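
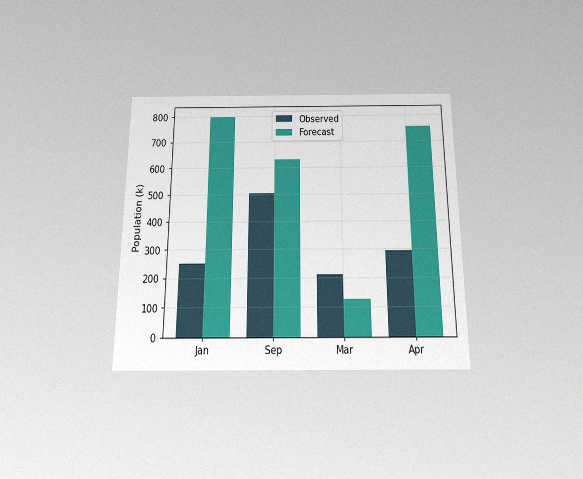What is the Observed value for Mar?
The chart is viewed slightly from below, with some photo noise. The Observed bar at Mar reaches 210k on the y-axis.

210k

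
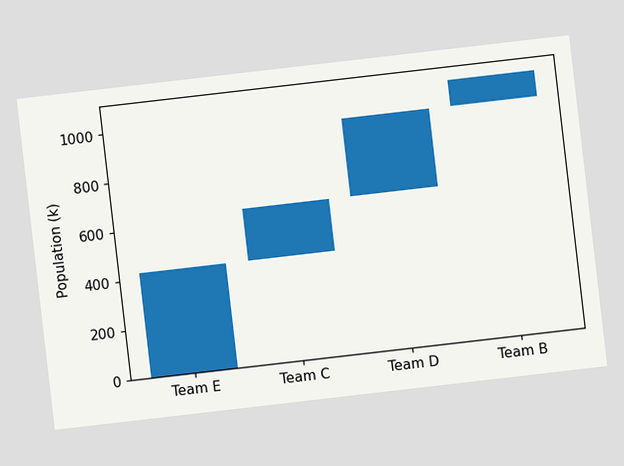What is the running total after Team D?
The chart is tilted about 7° counter-clockwise. After Team D the running total reaches 954k.

954k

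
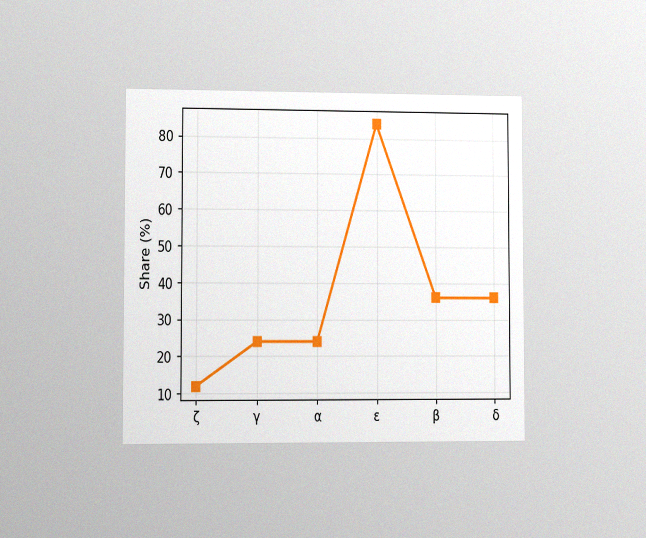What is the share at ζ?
12%

The chart is viewed slightly from the left, with some photo noise. At ζ, the line is at 12%.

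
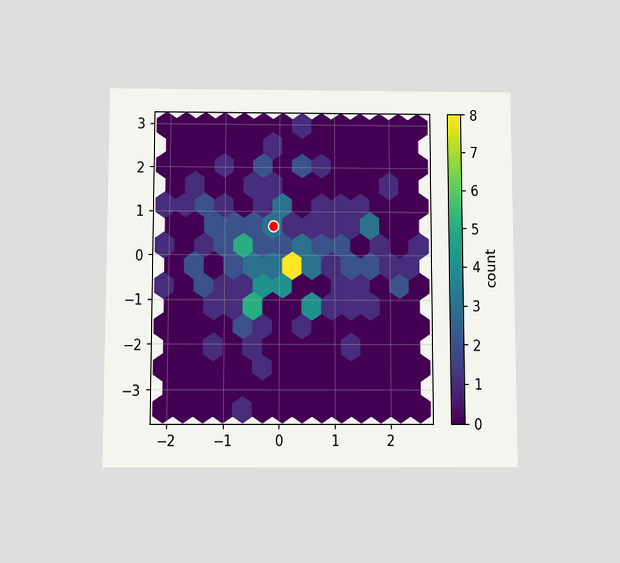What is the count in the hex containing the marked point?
The chart is viewed slightly from below. The marked hex reads 3 on the colorbar.

3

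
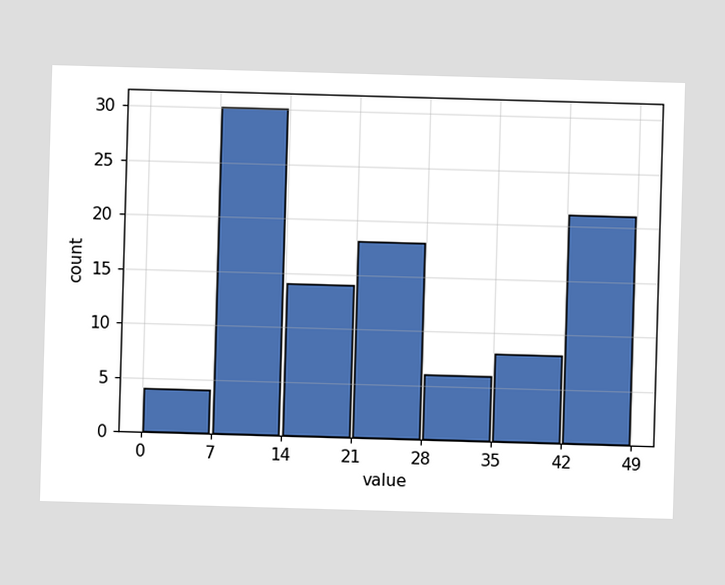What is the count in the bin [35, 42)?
8

The [35, 42) bin has height 8.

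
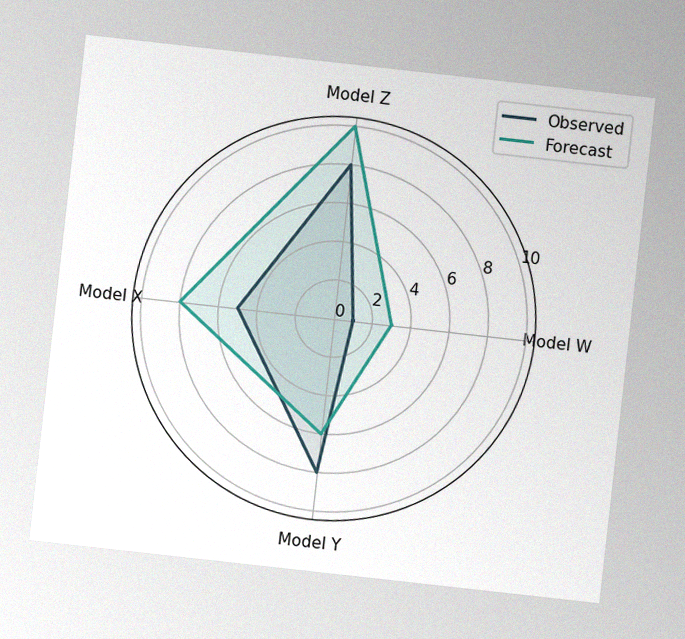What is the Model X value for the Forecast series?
The chart is tilted about 6° clockwise, with some photo noise. On the Model X axis, Forecast reaches 8.

8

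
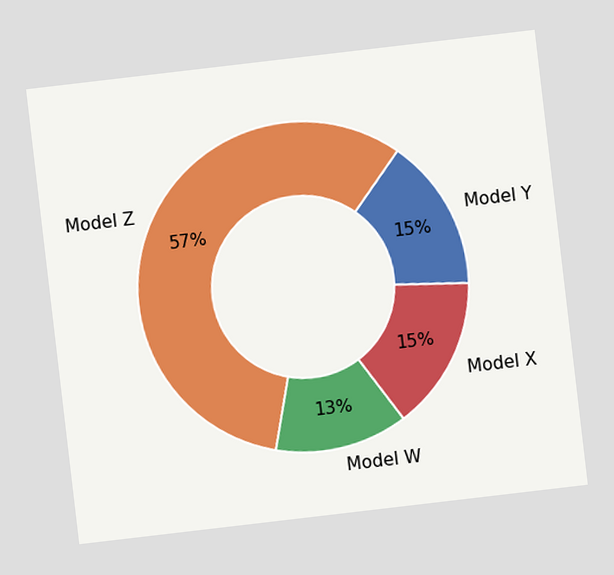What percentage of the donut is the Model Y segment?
The chart is tilted about 7° counter-clockwise. The Model Y segment takes up 15% of the ring.

15%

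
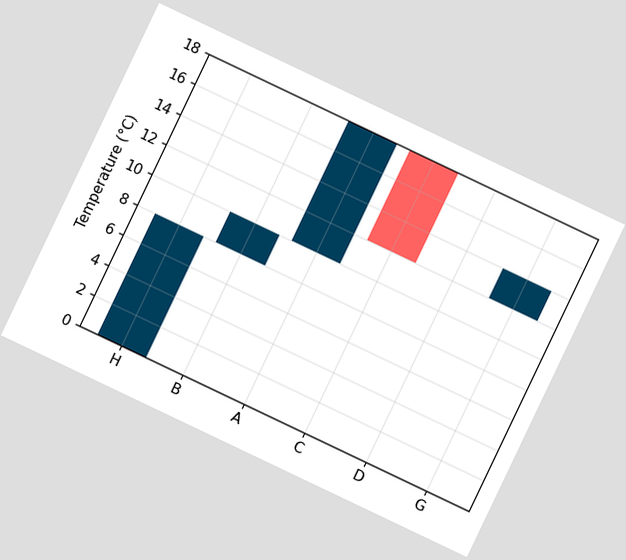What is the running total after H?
The chart is tilted about 25° clockwise. After H the running total reaches 8°C.

8°C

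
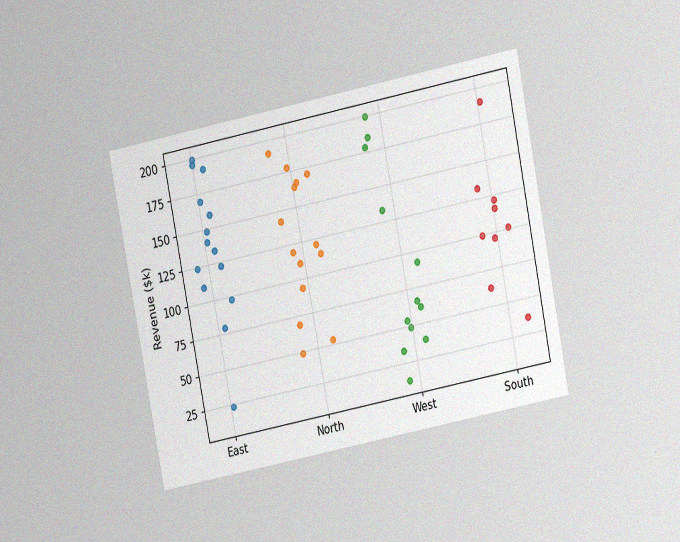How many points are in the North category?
The chart is tilted about 11° counter-clockwise and viewed at a slight angle, with some photo noise. Counting the markers in the North column gives 14.

14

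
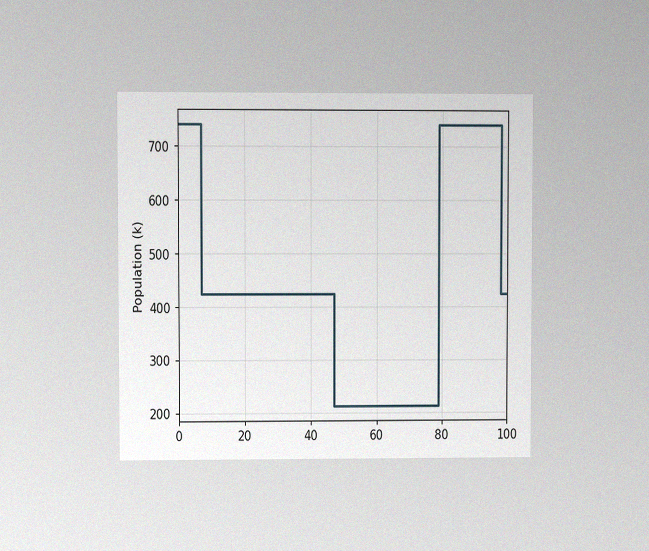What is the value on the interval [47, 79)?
The chart is viewed at a slight angle, with some photo noise. On [47, 79) the step sits at 212k.

212k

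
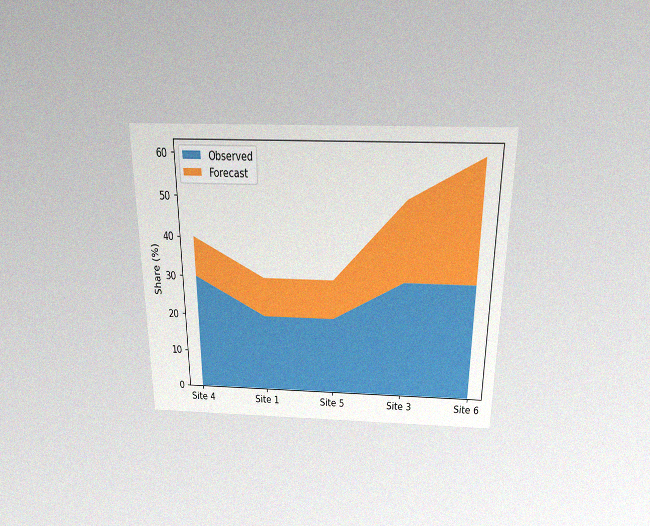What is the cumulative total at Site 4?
40%

The chart is viewed slightly from above, with some photo noise. The stacked total at Site 4 reaches 40%.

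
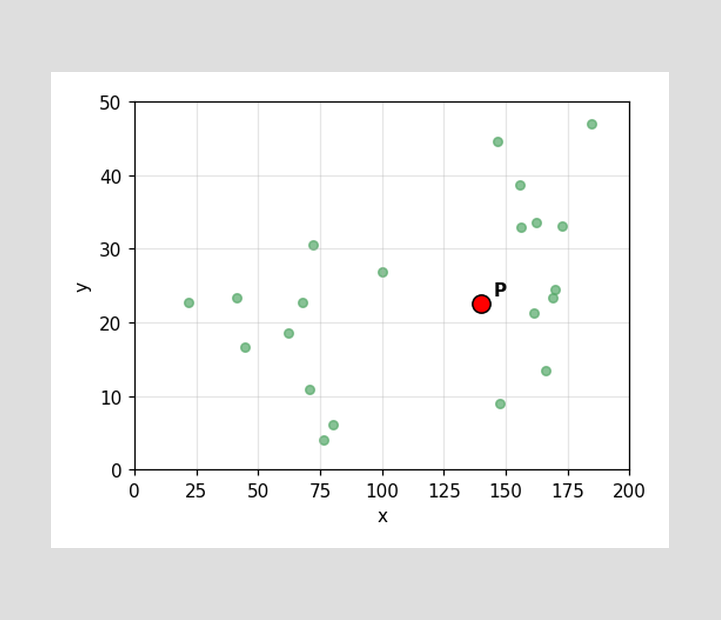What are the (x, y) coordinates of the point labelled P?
(140, 22.5)

Following the gridlines from P to each axis, P sits at (140, 22.5).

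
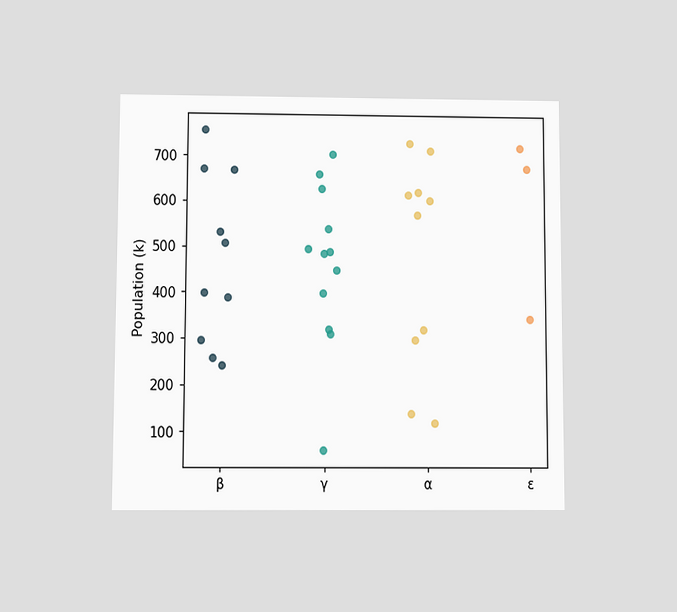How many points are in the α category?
The chart is viewed at a slight angle. Counting the markers in the α column gives 10.

10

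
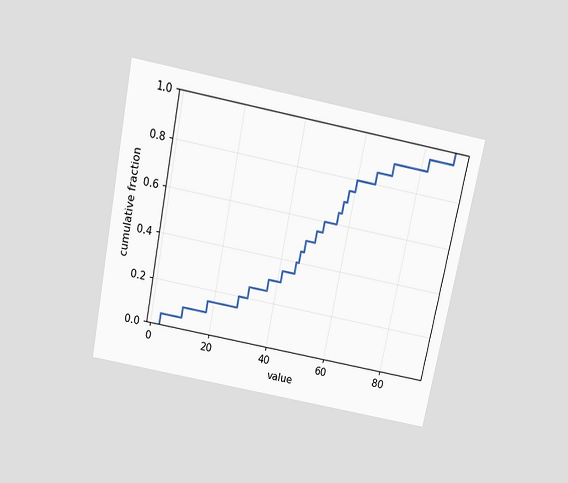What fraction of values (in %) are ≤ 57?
The chart is tilted about 11° clockwise and viewed slightly from above. At x=57 the ECDF step is at 70%.

70%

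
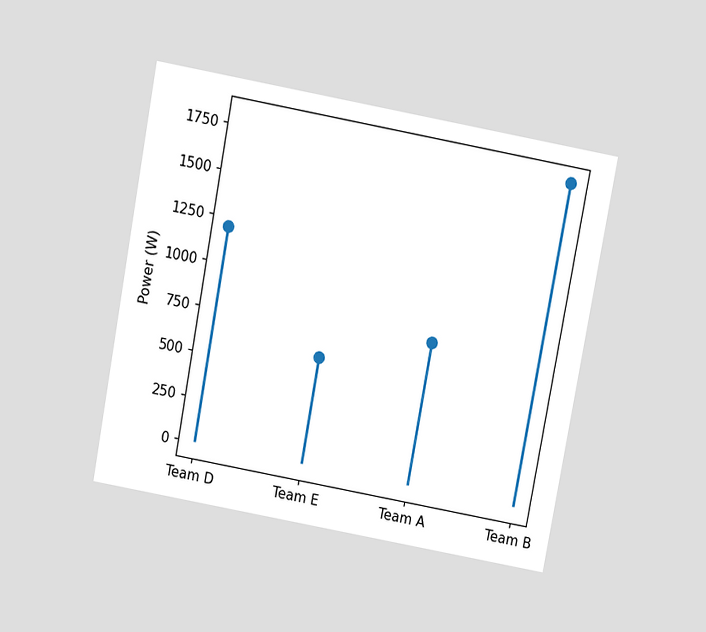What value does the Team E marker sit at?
600W

The chart is tilted about 10° clockwise and viewed slightly from above. The Team E marker sits at 600W.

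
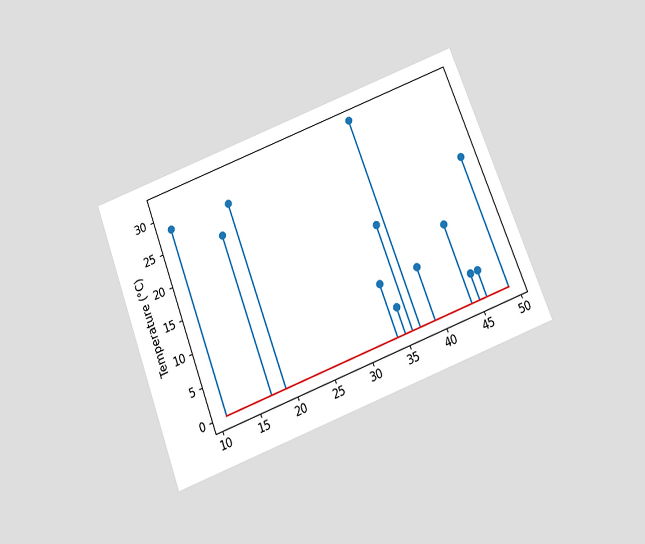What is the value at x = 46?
4°C

The chart is tilted about 21° counter-clockwise and viewed slightly from below. The stem at x=46 reaches 4°C.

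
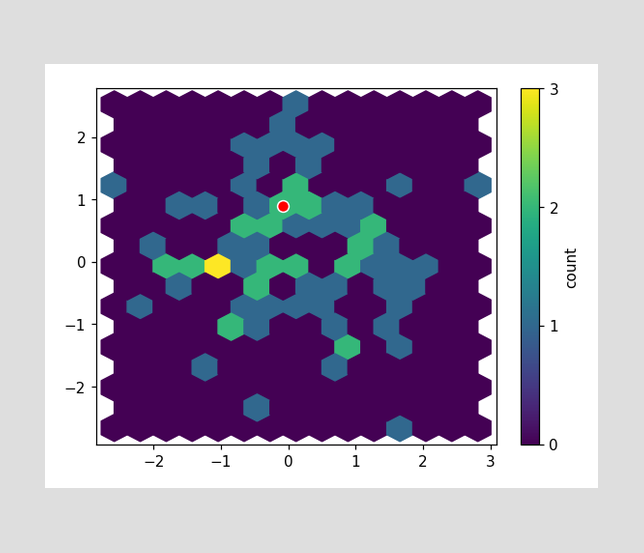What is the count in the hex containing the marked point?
The marked hex reads 2 on the colorbar.

2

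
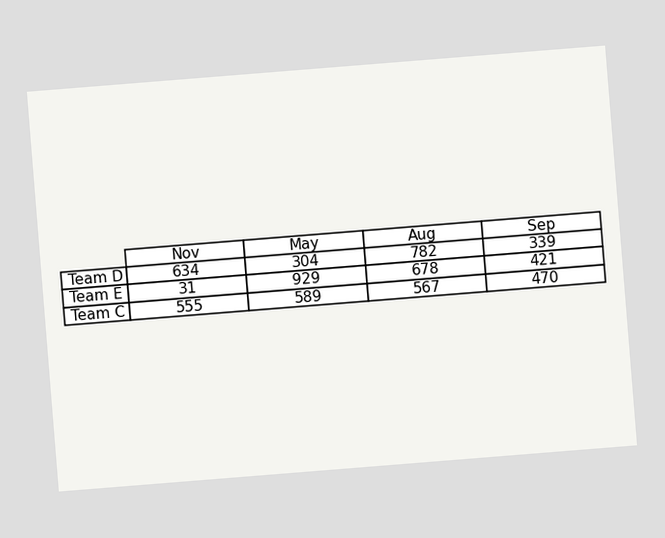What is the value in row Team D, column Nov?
The chart is tilted about 5° counter-clockwise. The (Team D, Nov) cell reads 634.

634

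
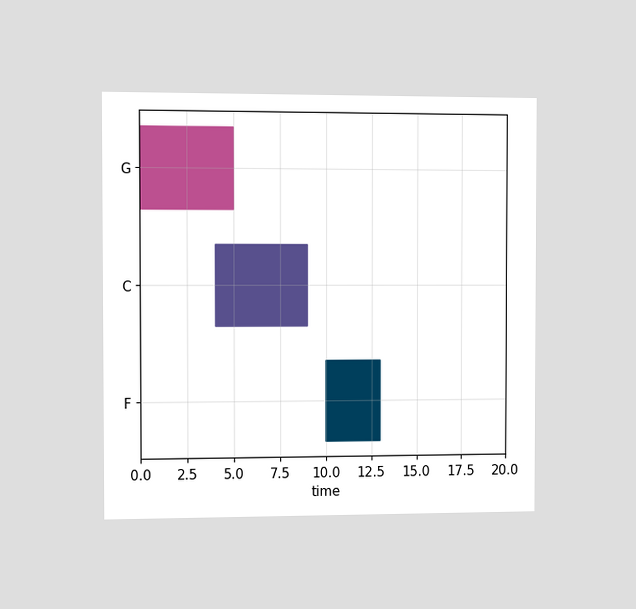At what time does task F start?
The chart is viewed slightly from the left. The F bar begins at t=10.

10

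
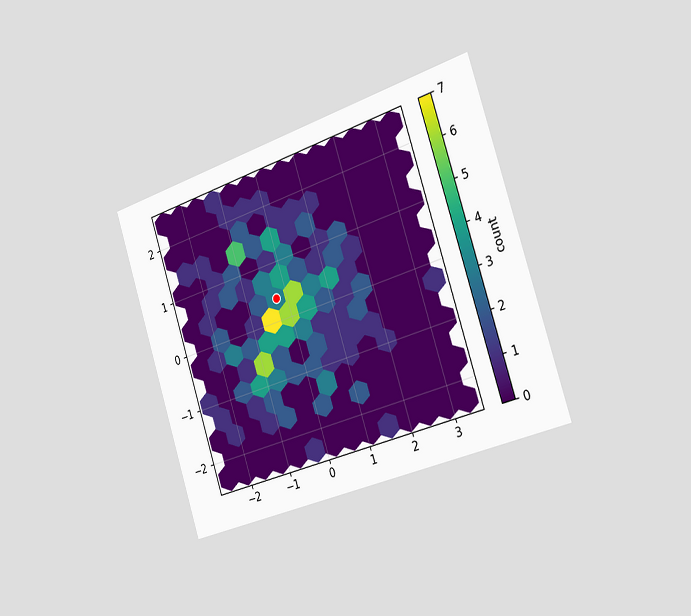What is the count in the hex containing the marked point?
The chart is tilted about 18° counter-clockwise and viewed slightly from the right. The marked hex reads 3 on the colorbar.

3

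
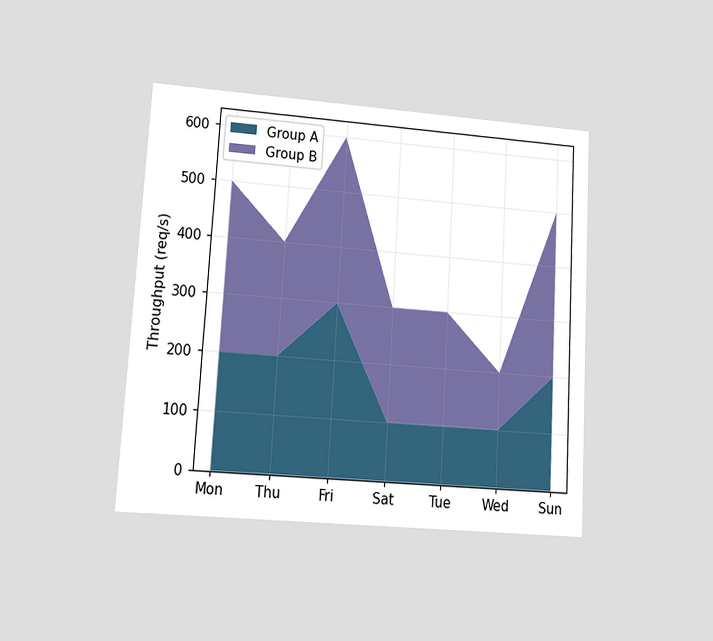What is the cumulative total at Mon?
500req/s

The chart is tilted about 3° clockwise and viewed at a slight angle. The stacked total at Mon reaches 500req/s.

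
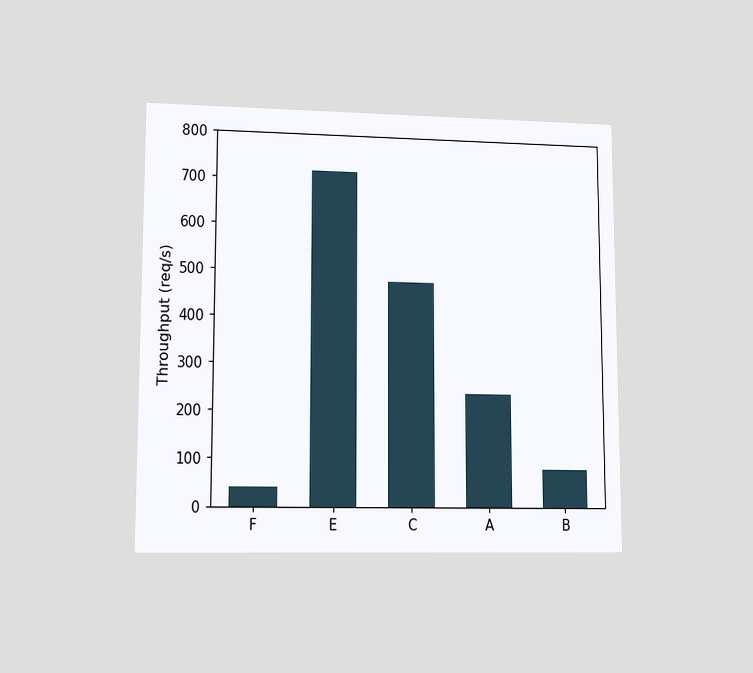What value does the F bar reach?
40req/s

The chart is viewed at a slight angle. Reading along the chart's y-axis, the F bar reaches 40req/s.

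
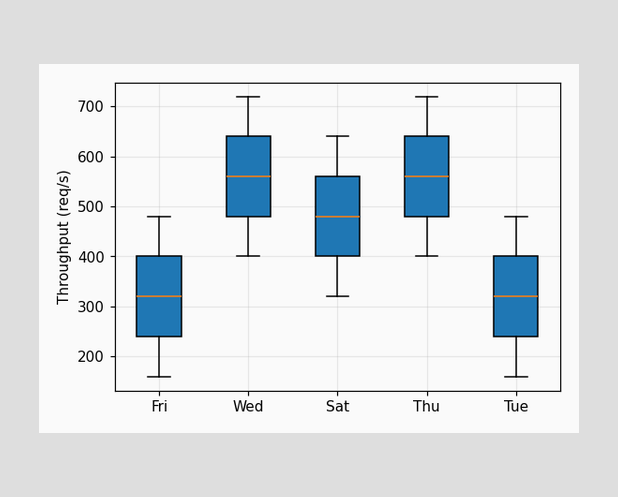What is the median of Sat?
The median line in the Sat box sits at 480req/s.

480req/s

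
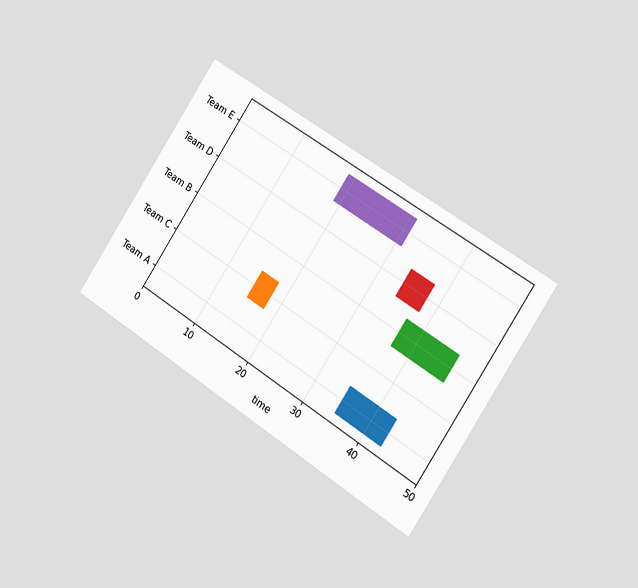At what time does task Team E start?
19

The chart is tilted about 33° clockwise and viewed slightly from the right. The Team E bar begins at t=19.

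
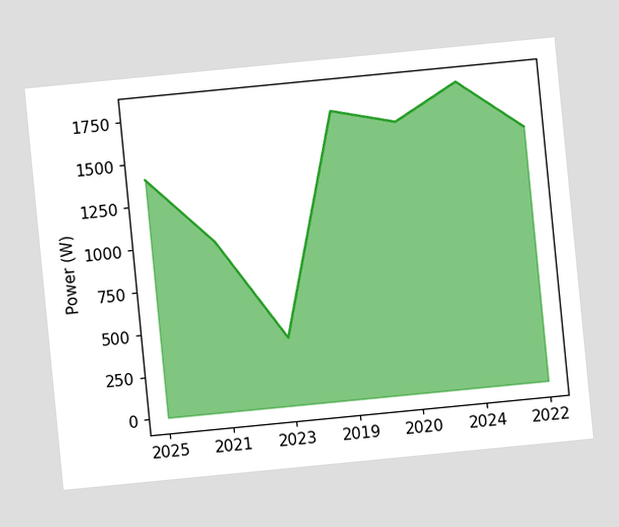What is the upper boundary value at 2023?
400W

The chart is tilted about 6° counter-clockwise. At 2023 the upper boundary is at 400W.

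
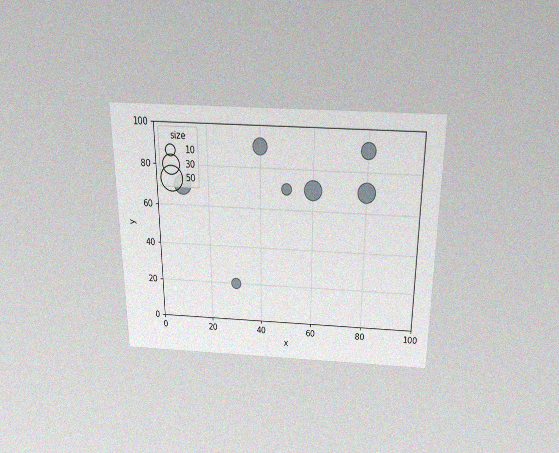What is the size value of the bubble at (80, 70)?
30

The chart is viewed slightly from above, with some photo noise. Matching the bubble at (80, 70) against the size legend gives 30.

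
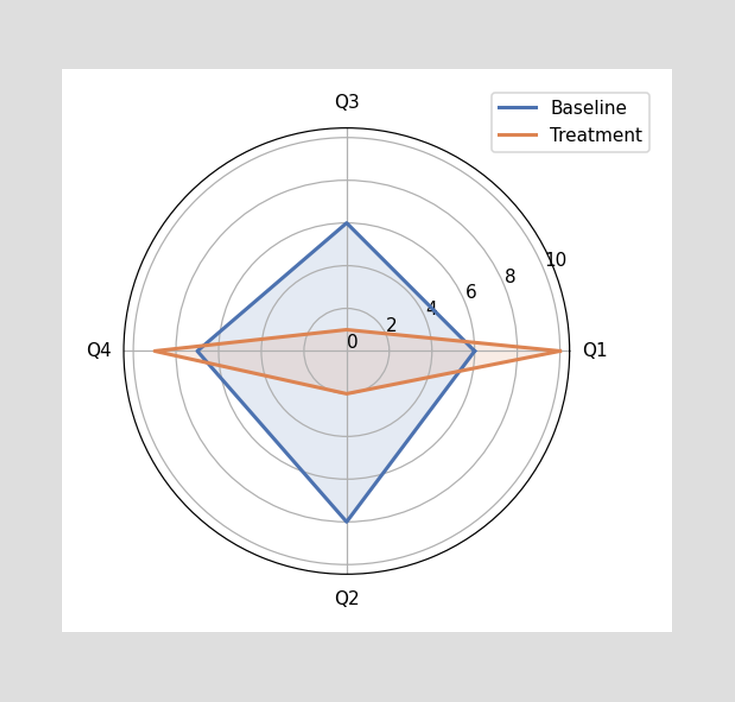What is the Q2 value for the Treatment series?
On the Q2 axis, Treatment reaches 2.

2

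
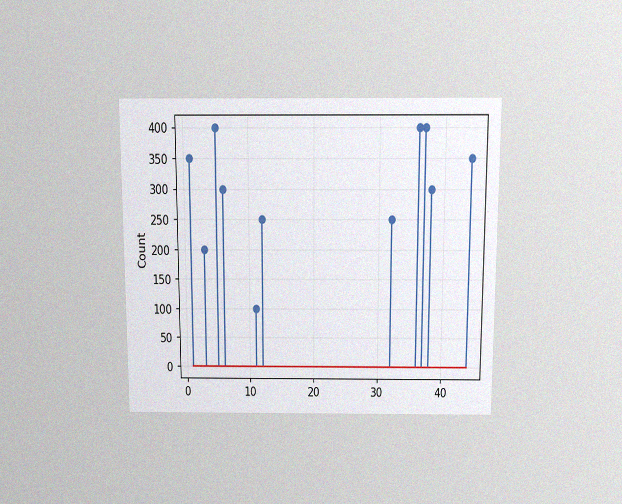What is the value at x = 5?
The chart is viewed slightly from above, with some photo noise. The stem at x=5 reaches 400.

400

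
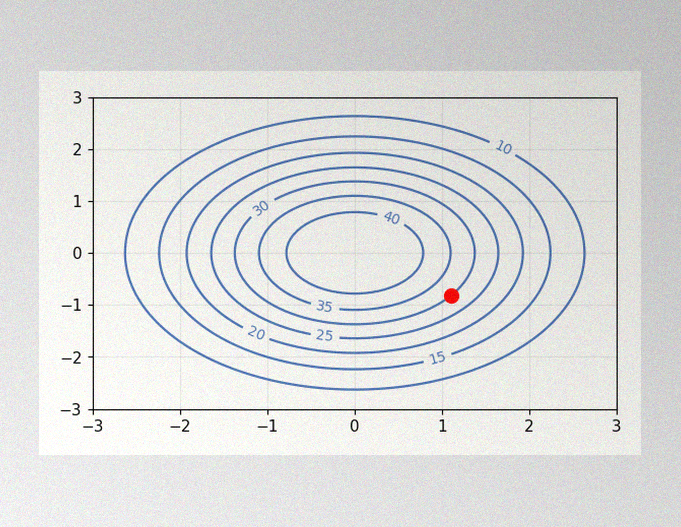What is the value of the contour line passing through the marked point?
The image has some photo noise and uneven lighting. The marked point sits on the contour labelled 30.

30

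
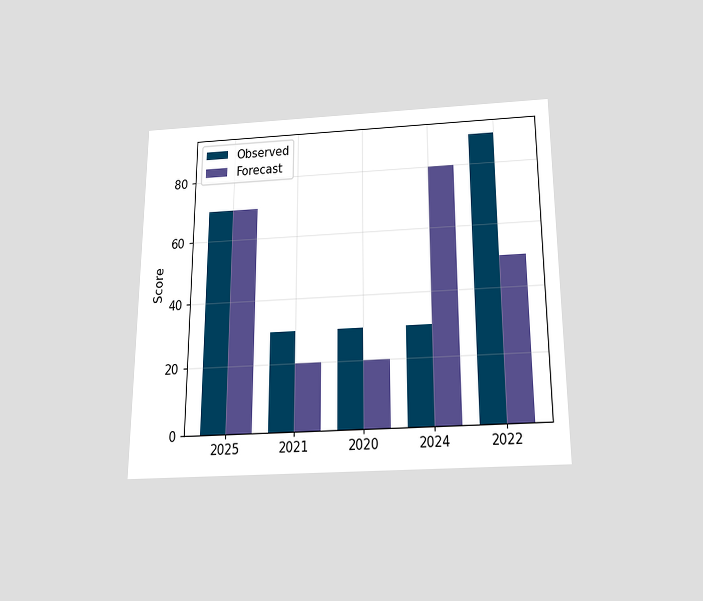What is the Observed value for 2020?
The chart is viewed slightly from below. The Observed bar at 2020 reaches 30 on the y-axis.

30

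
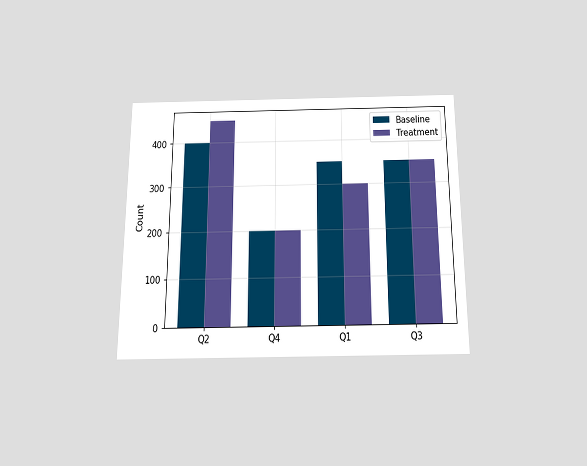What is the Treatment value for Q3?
The chart is viewed slightly from below. The Treatment bar at Q3 reaches 350 on the y-axis.

350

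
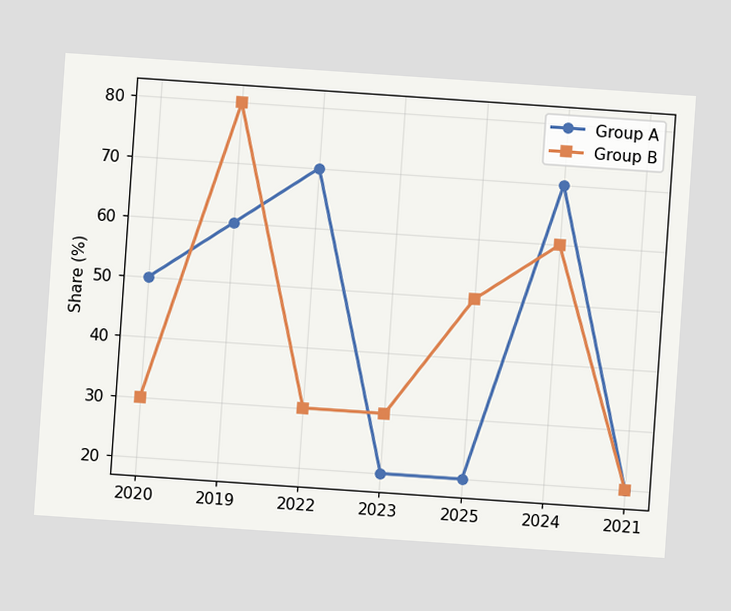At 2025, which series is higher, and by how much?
The chart is tilted about 4° clockwise. At 2025, Group B sits above the other line by 30%.

Group B, by 30%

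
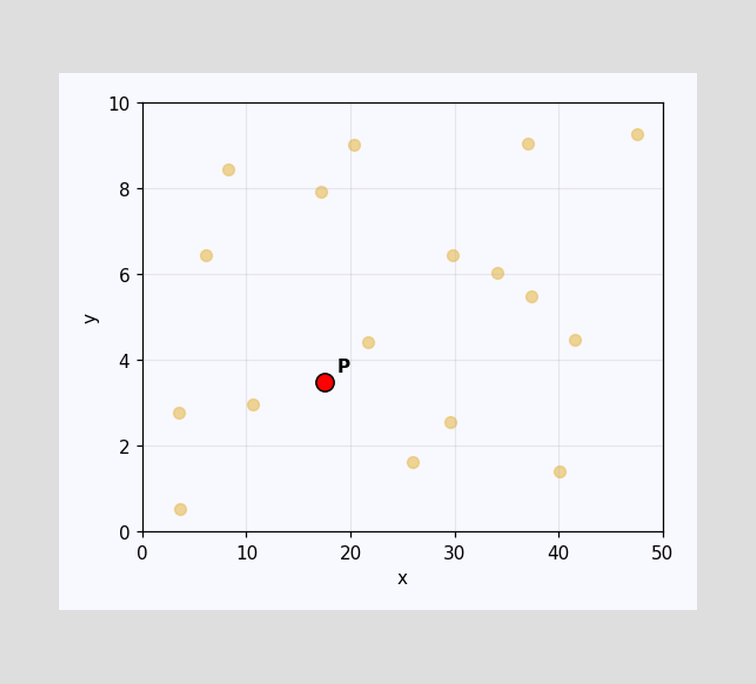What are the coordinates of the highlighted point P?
(17.5, 3.5)

Following the gridlines from P to each axis, P sits at (17.5, 3.5).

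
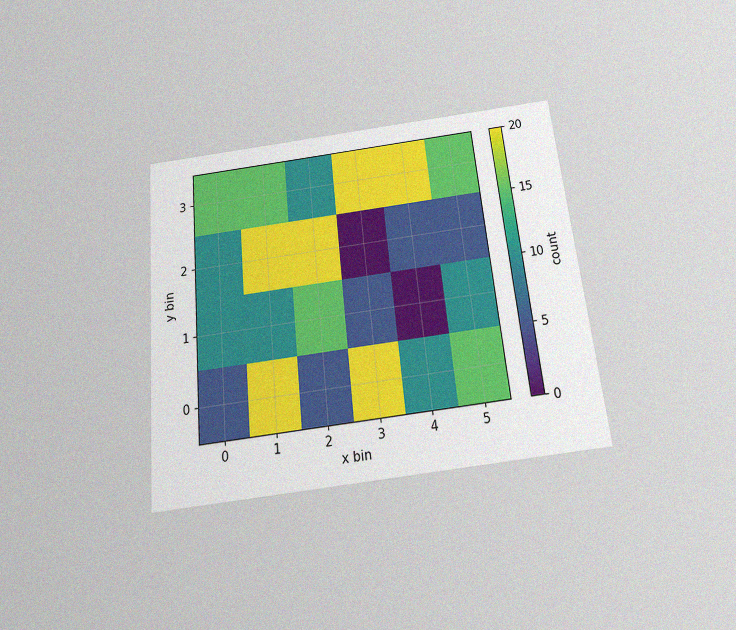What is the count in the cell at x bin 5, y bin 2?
The chart is tilted about 6° counter-clockwise and viewed slightly from below, with some photo noise. Matching the cell (5, 2) against the colorbar gives 5.

5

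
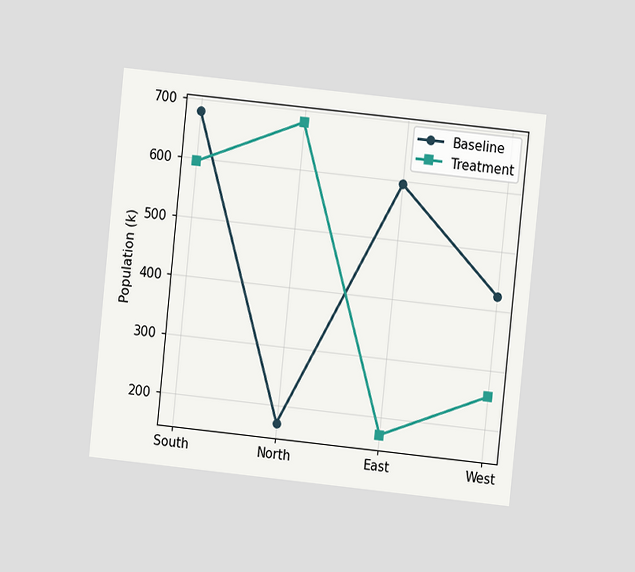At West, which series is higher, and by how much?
The chart is tilted about 6° clockwise and viewed at a slight angle. At West, Baseline sits above the other line by 170k.

Baseline, by 170k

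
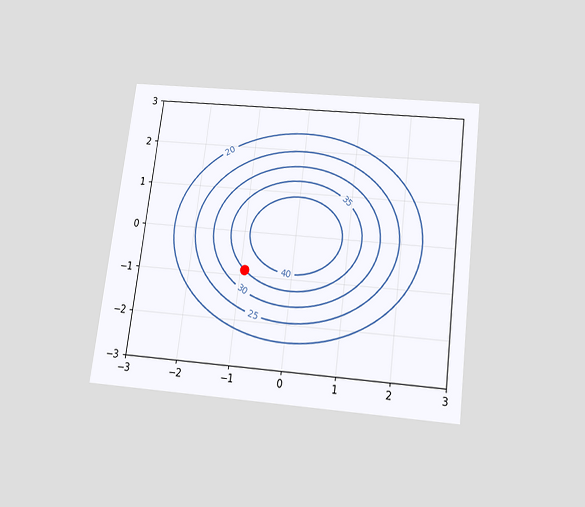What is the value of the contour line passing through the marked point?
The chart is tilted about 7° clockwise and viewed slightly from below. The marked point sits on the contour labelled 35.

35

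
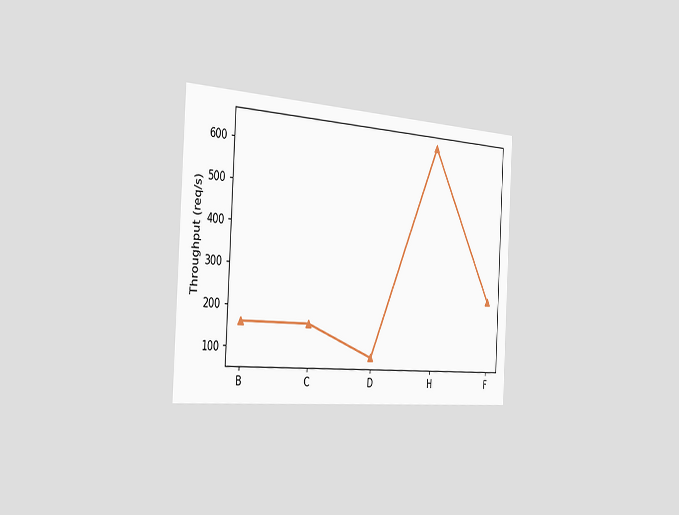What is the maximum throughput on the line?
The chart is tilted about 3° clockwise and viewed slightly from the left. The highest point is at H, and reading across to the y-axis gives 640req/s.

640req/s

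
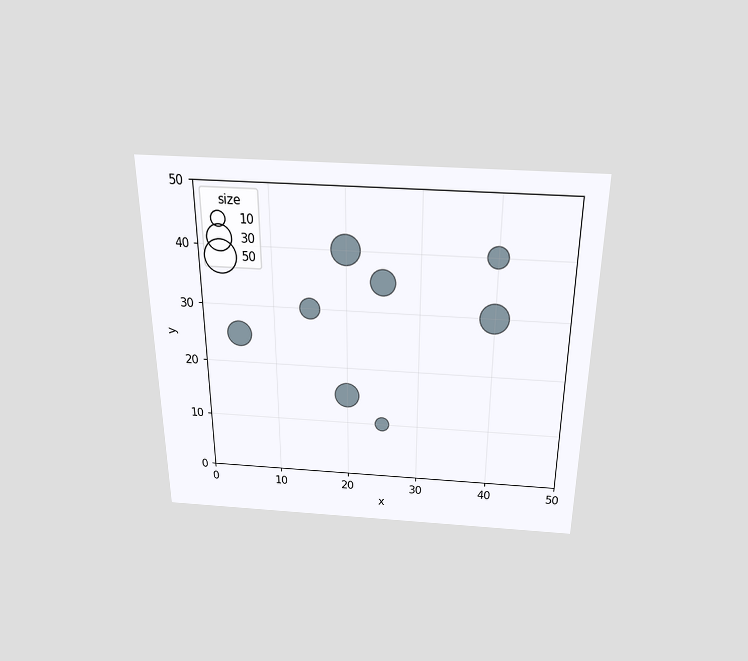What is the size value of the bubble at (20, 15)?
30

The chart is viewed slightly from above. Matching the bubble at (20, 15) against the size legend gives 30.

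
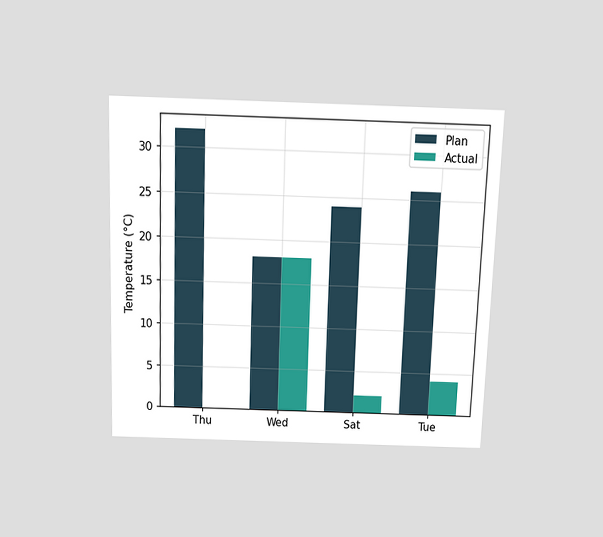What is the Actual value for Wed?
18°C

The chart is viewed slightly from above. The Actual bar at Wed reaches 18°C on the y-axis.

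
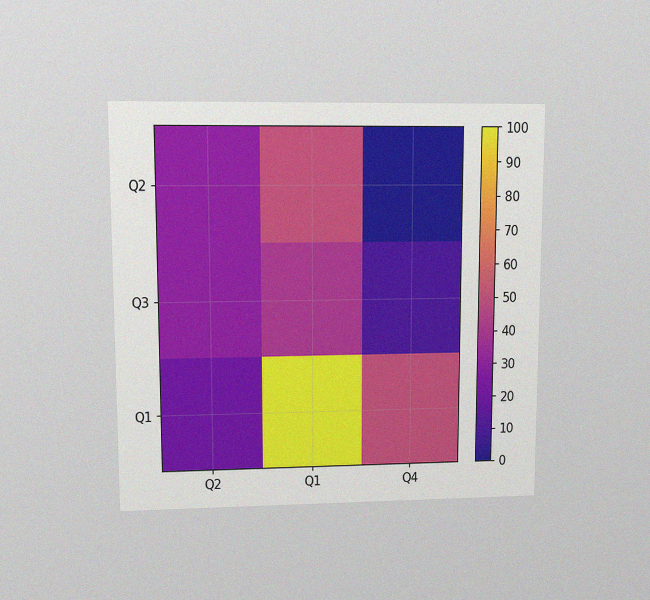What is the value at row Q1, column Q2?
The chart is viewed at a slight angle, with some photo noise. Matching cell (Q1, Q2) against the colorbar gives 20.

20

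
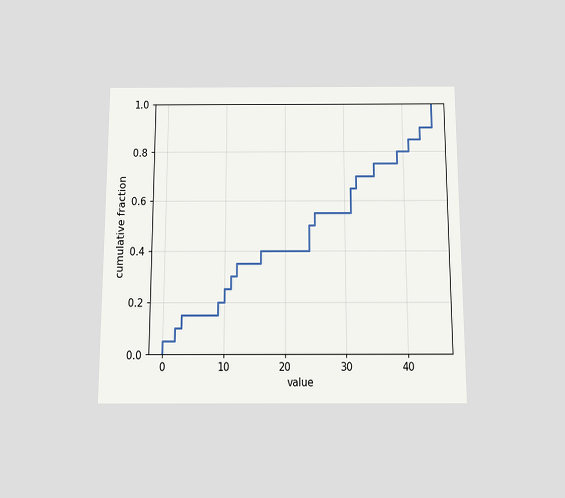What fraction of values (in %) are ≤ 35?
The chart is viewed slightly from below. At x=35 the ECDF step is at 75%.

75%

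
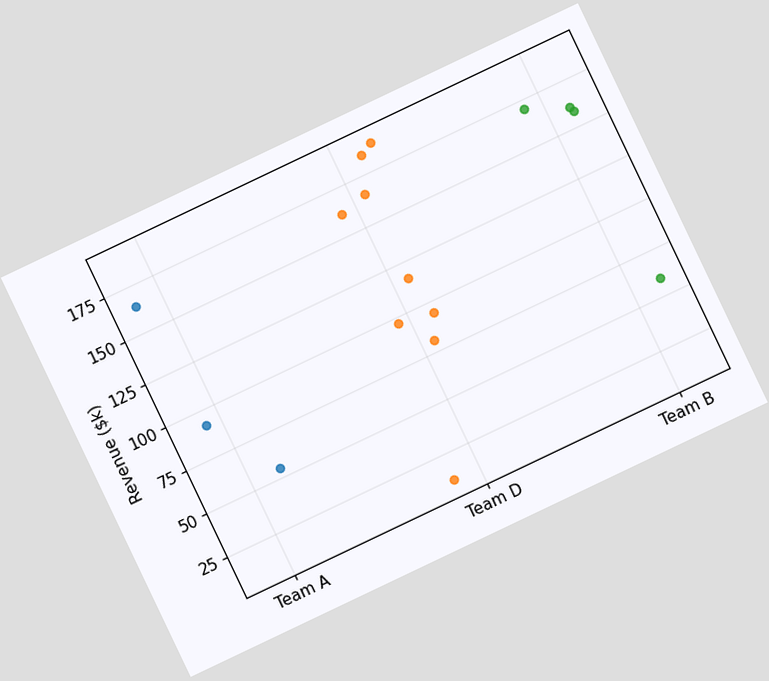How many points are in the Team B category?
4

The chart is tilted about 25° counter-clockwise. Counting the markers in the Team B column gives 4.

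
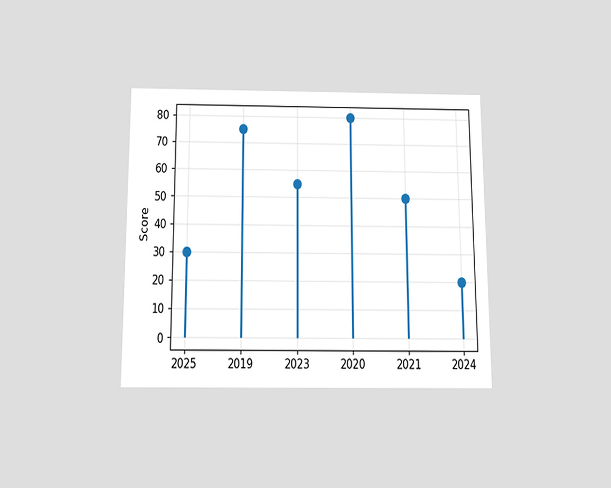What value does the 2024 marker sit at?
The chart is viewed slightly from below. The 2024 marker sits at 20.

20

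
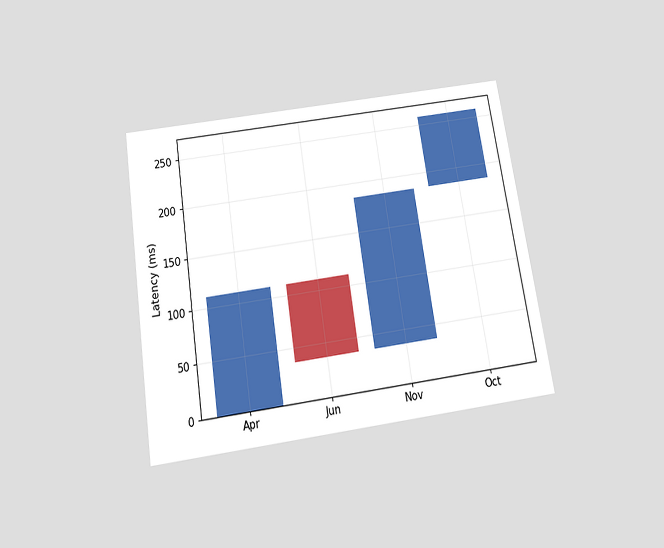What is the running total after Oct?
259ms

The chart is tilted about 9° counter-clockwise and viewed slightly from below. After Oct the running total reaches 259ms.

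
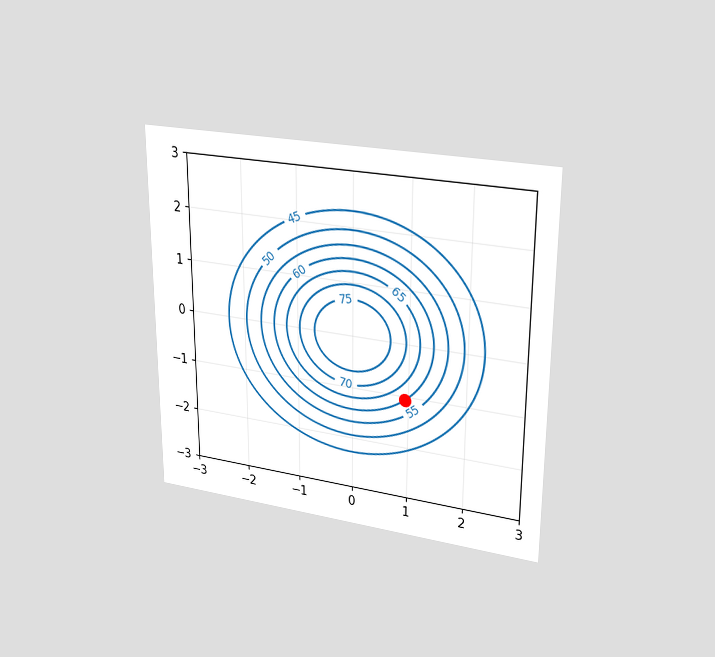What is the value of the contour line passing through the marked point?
The chart is viewed at a slight angle. The marked point sits on the contour labelled 60.

60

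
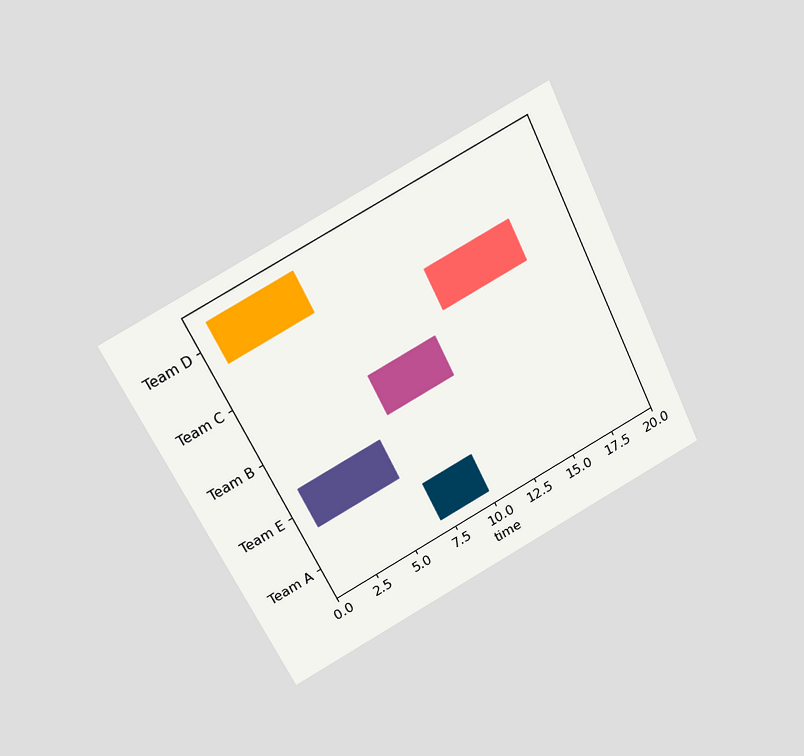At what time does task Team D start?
The chart is tilted about 26° counter-clockwise and viewed slightly from above. The Team D bar begins at t=1.

1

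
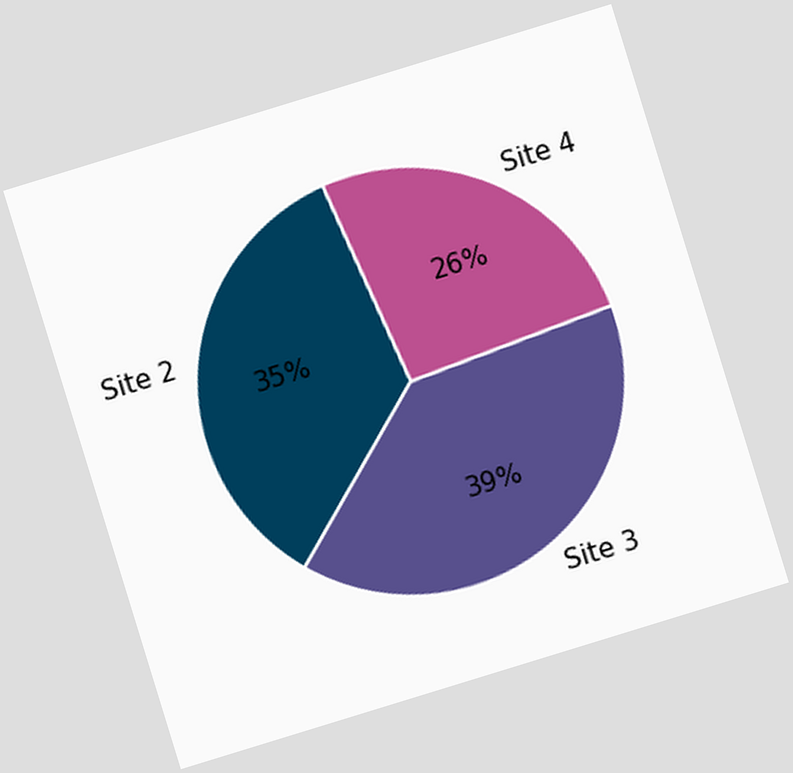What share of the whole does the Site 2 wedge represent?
The chart is tilted about 17° counter-clockwise. The Site 2 slice takes up 35% of the pie.

35%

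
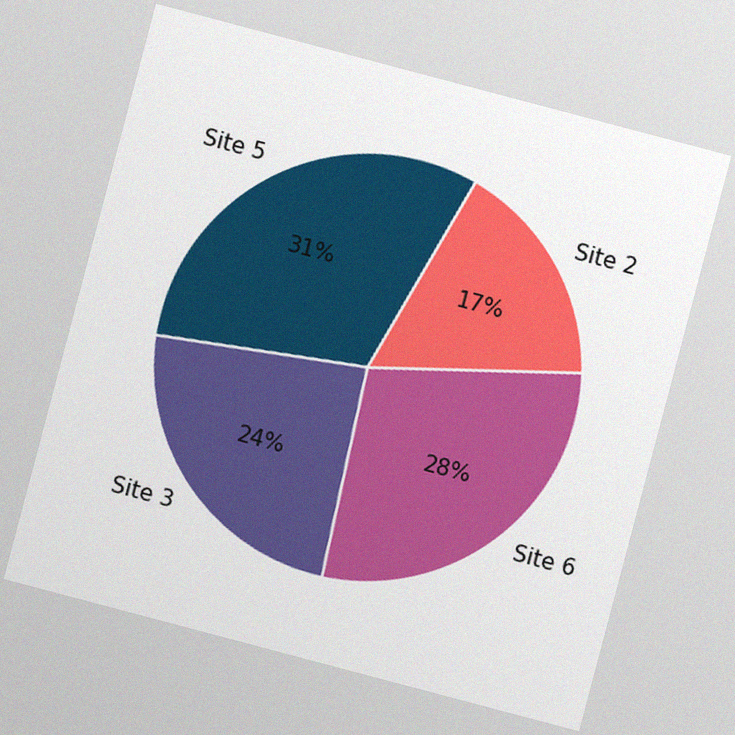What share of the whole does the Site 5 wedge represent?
31%

The chart is tilted about 15° clockwise, with some photo noise. The Site 5 slice takes up 31% of the pie.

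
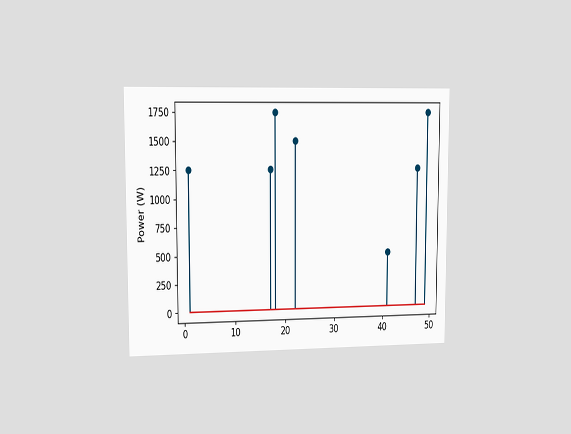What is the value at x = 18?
The chart is viewed slightly from the left. The stem at x=18 reaches 1750W.

1750W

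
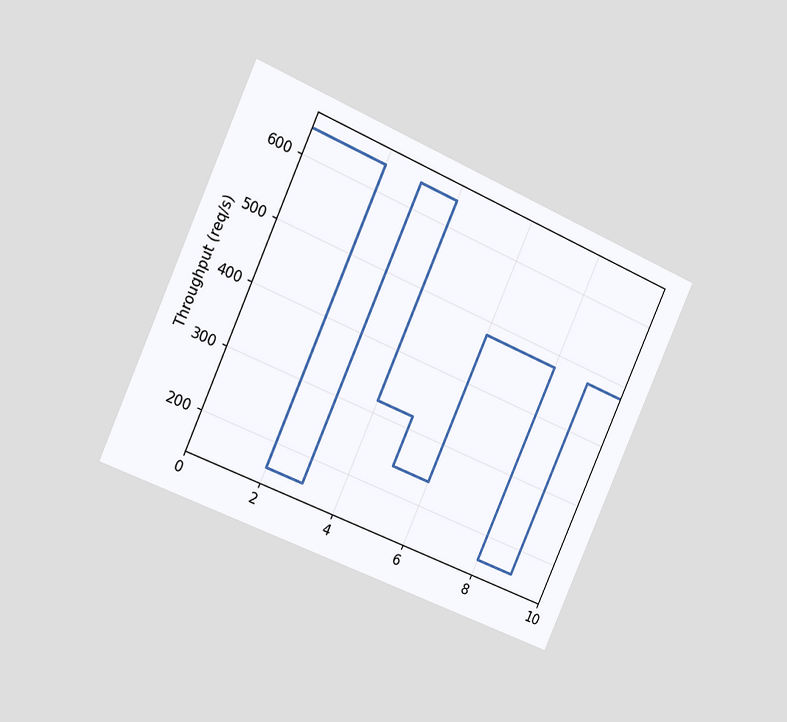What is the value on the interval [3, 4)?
The chart is tilted about 24° clockwise and viewed slightly from the left. On [3, 4) the step sits at 640req/s.

640req/s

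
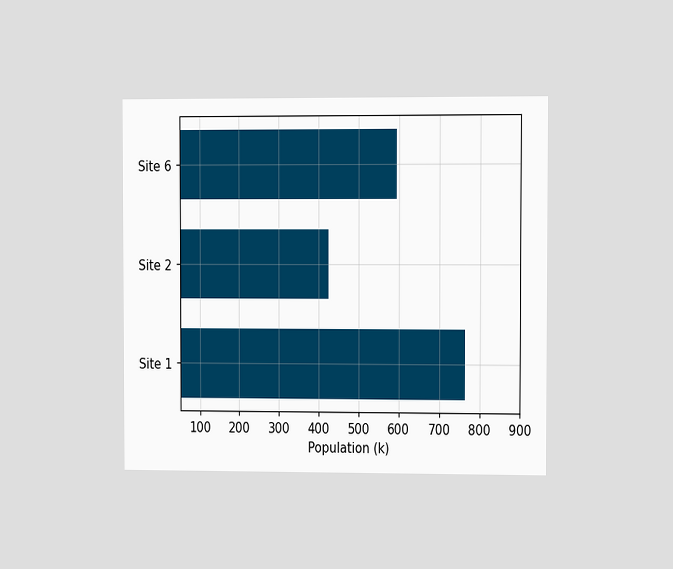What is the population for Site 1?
765k

The chart is viewed slightly from the right. Reading along the chart's x-axis, the Site 1 bar reaches 765k.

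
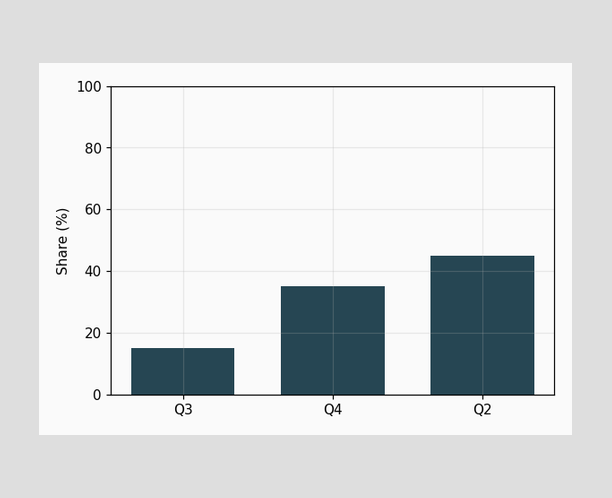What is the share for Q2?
Reading along the chart's y-axis, the Q2 bar reaches 45%.

45%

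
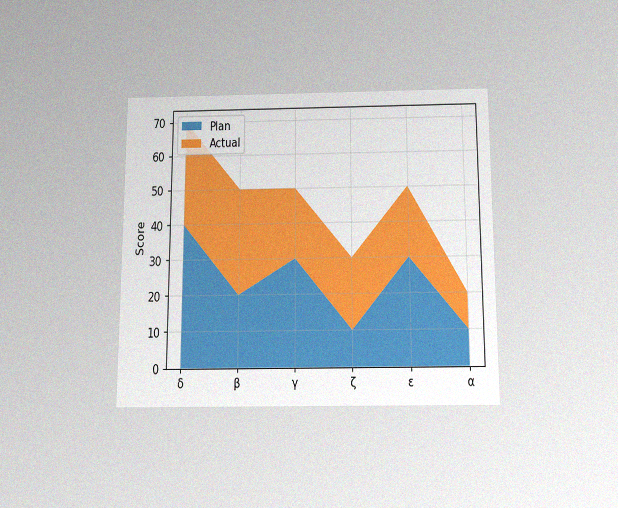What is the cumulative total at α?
The chart is viewed slightly from below, with some photo noise. The stacked total at α reaches 20.

20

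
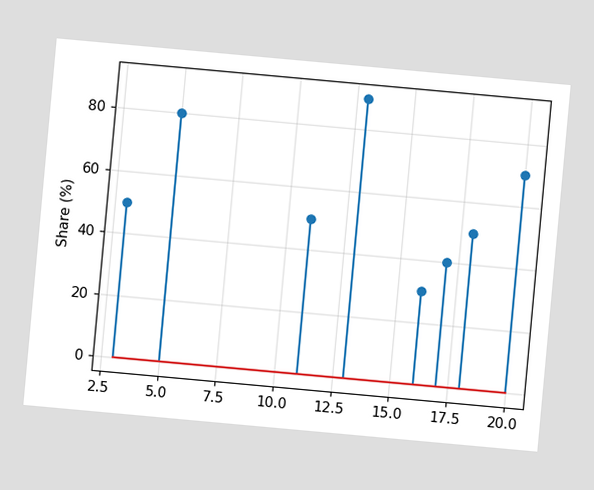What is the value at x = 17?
40%

The chart is tilted about 5° clockwise. The stem at x=17 reaches 40%.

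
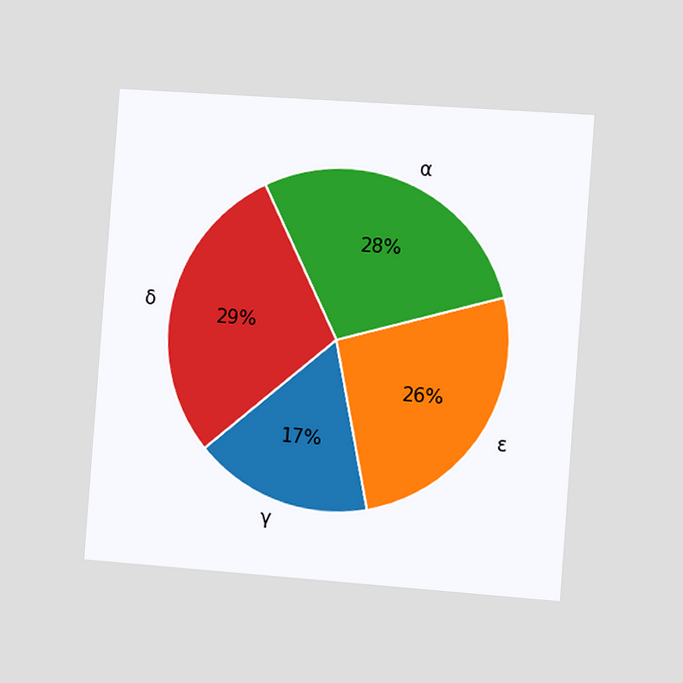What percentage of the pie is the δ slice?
29%

The chart is tilted about 4° clockwise and viewed slightly from the right. The δ slice takes up 29% of the pie.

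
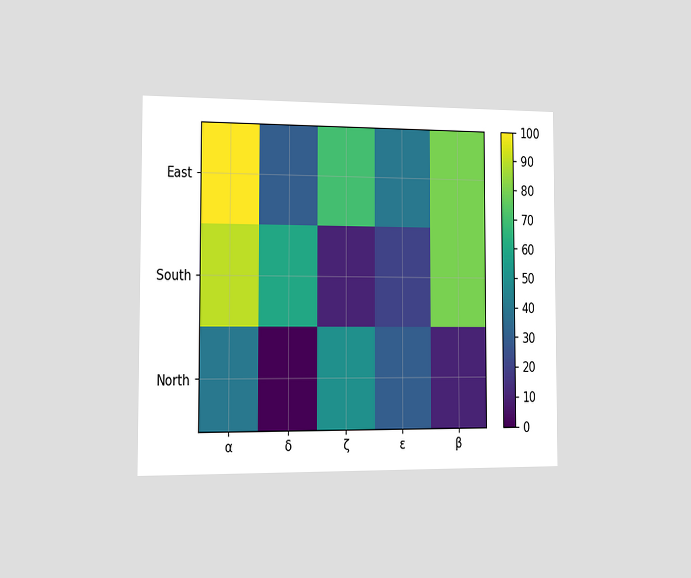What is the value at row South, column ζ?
10

The chart is viewed slightly from the left. Matching cell (South, ζ) against the colorbar gives 10.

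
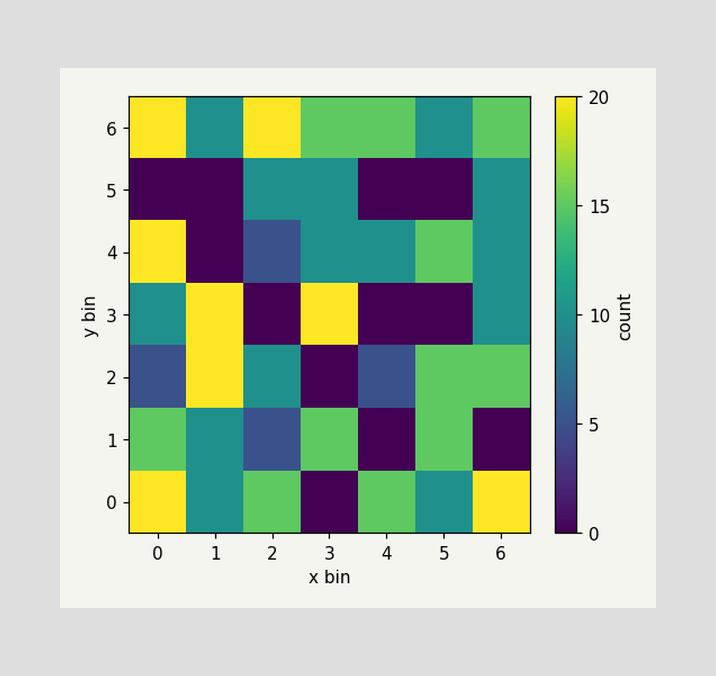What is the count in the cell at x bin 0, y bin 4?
Matching the cell (0, 4) against the colorbar gives 20.

20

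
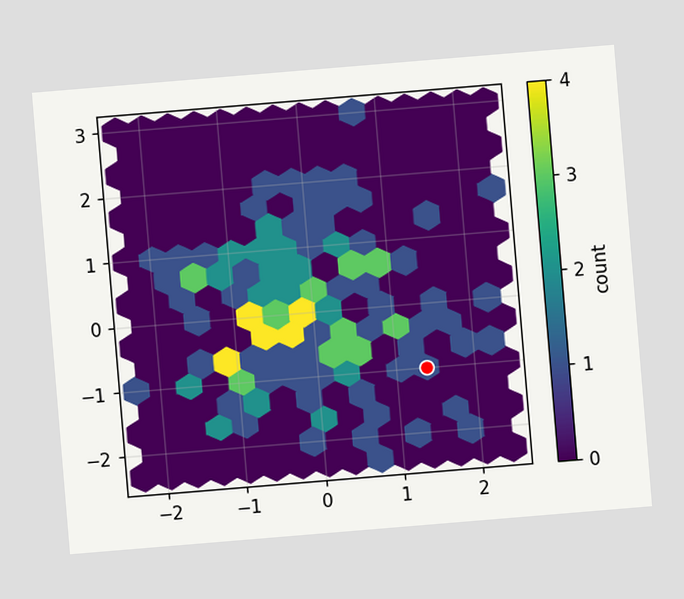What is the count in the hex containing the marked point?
The chart is tilted about 5° counter-clockwise. The marked hex reads 1 on the colorbar.

1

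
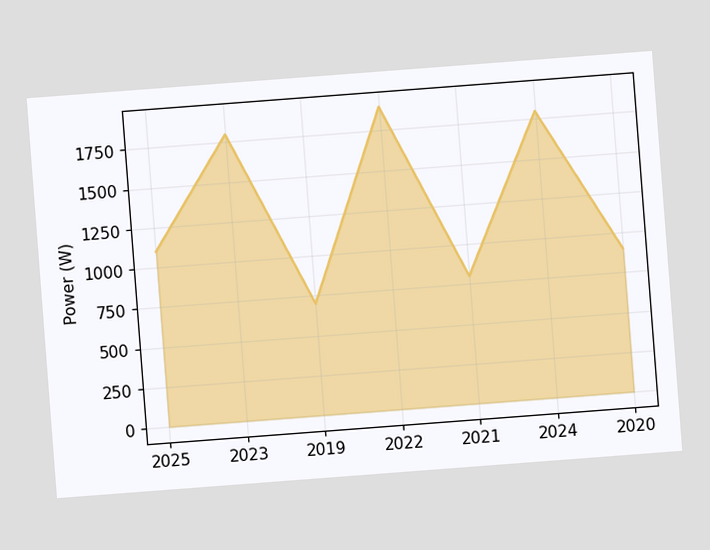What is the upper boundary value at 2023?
1800W

The chart is tilted about 4° counter-clockwise. At 2023 the upper boundary is at 1800W.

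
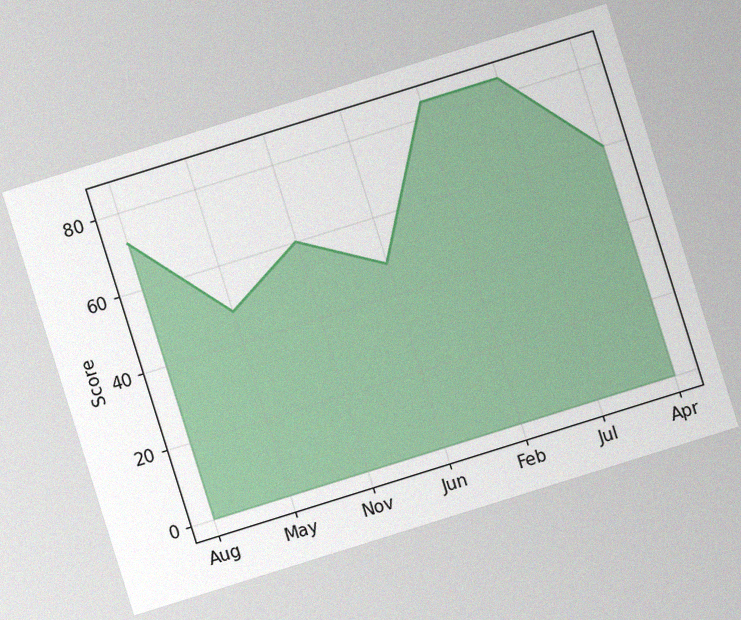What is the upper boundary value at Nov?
60

The chart is tilted about 17° counter-clockwise, with some photo noise. At Nov the upper boundary is at 60.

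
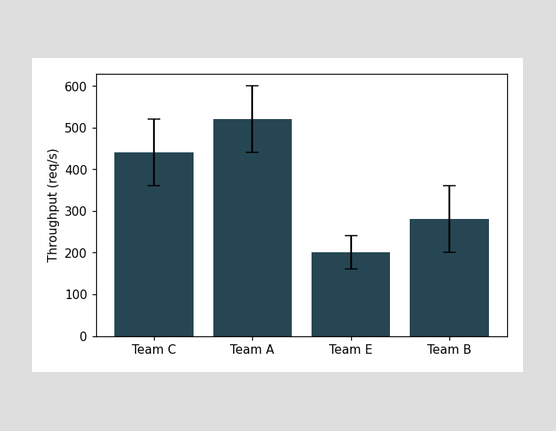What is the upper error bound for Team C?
The Team C bar's upper whisker reaches 520req/s.

520req/s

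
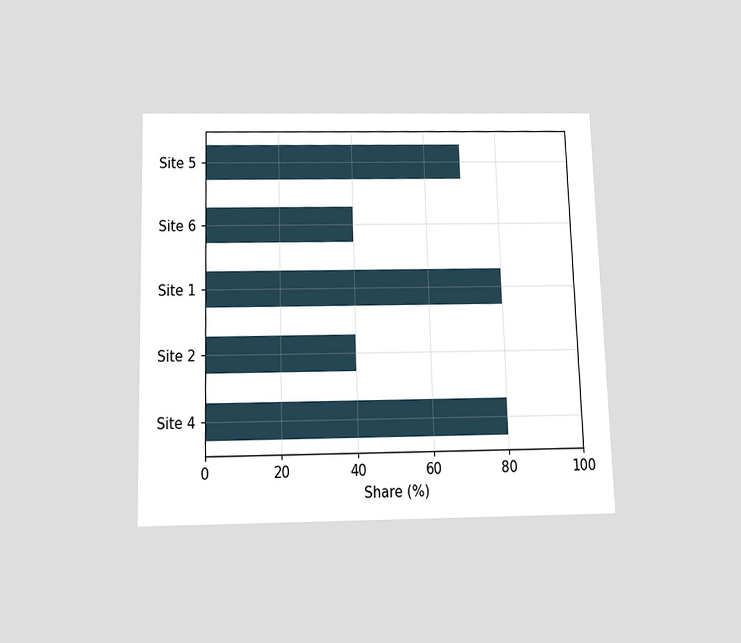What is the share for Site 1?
80%

The chart is viewed slightly from below. Reading along the chart's x-axis, the Site 1 bar reaches 80%.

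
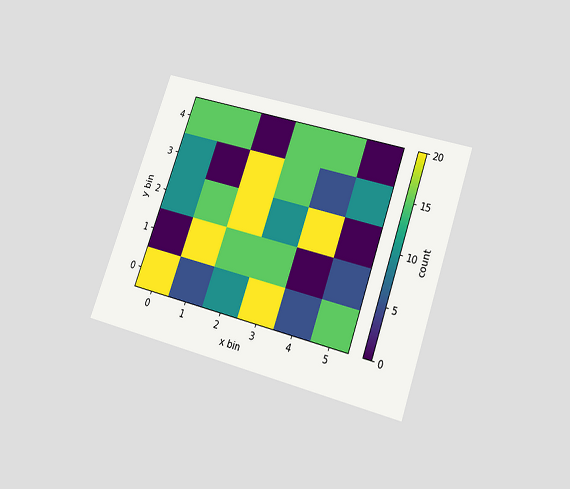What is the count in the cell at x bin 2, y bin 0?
10

The chart is tilted about 19° clockwise and viewed slightly from below. Matching the cell (2, 0) against the colorbar gives 10.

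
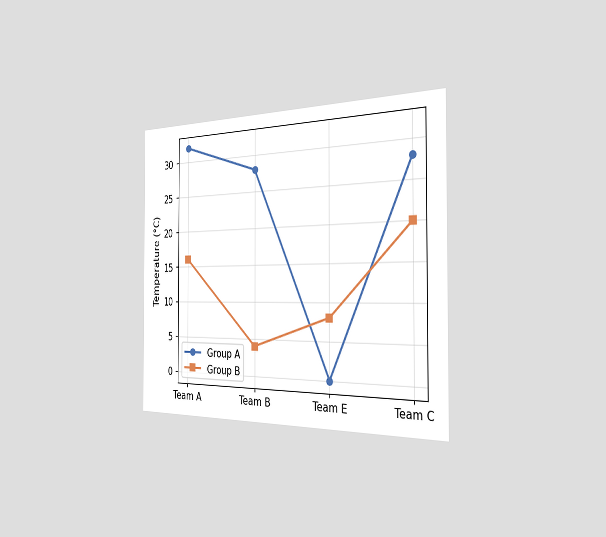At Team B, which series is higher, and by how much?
Group A, by 24°C

The chart is viewed slightly from the right. At Team B, Group A sits above the other line by 24°C.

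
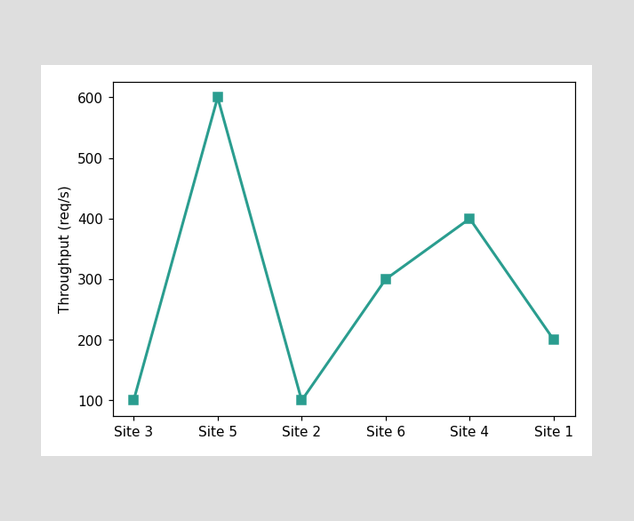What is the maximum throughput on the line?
The highest point is at Site 5, and reading across to the y-axis gives 600req/s.

600req/s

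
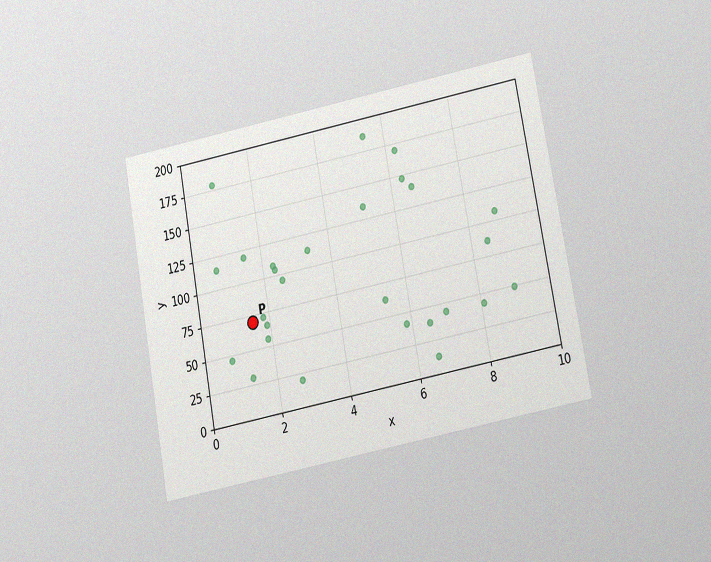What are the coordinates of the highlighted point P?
The chart is tilted about 11° counter-clockwise and viewed slightly from below, with some photo noise. Following the gridlines from P to each axis, P sits at (1.5, 70).

(1.5, 70)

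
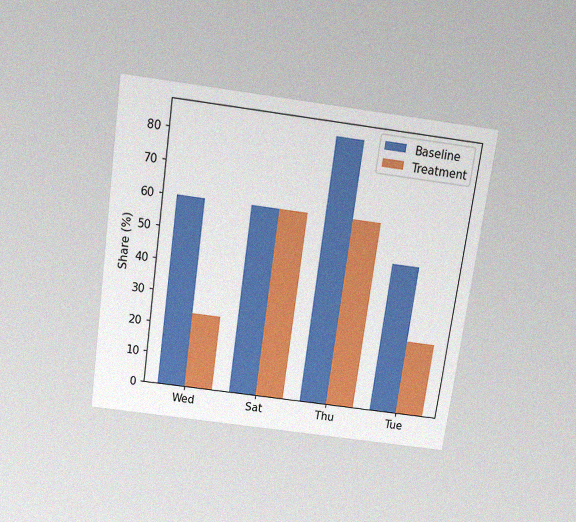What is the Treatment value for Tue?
The chart is tilted about 8° clockwise and viewed slightly from above, with some photo noise. The Treatment bar at Tue reaches 24% on the y-axis.

24%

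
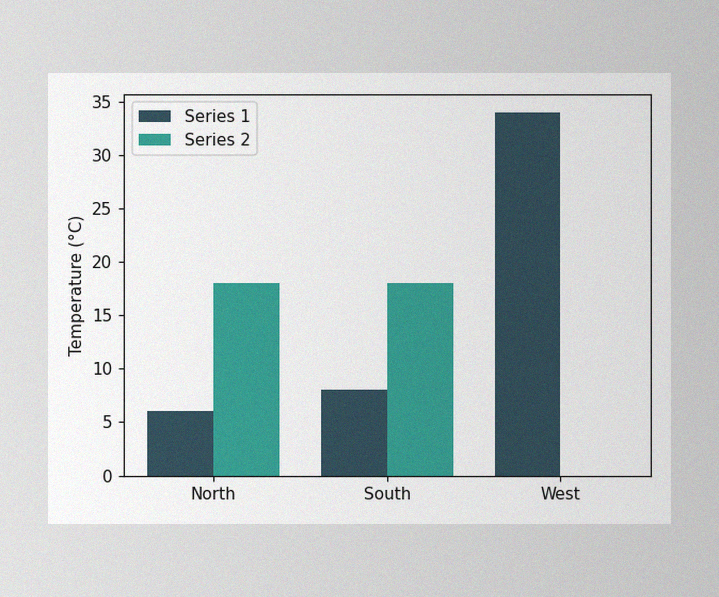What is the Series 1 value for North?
6°C

The image has some photo noise and uneven lighting. The Series 1 bar at North reaches 6°C on the y-axis.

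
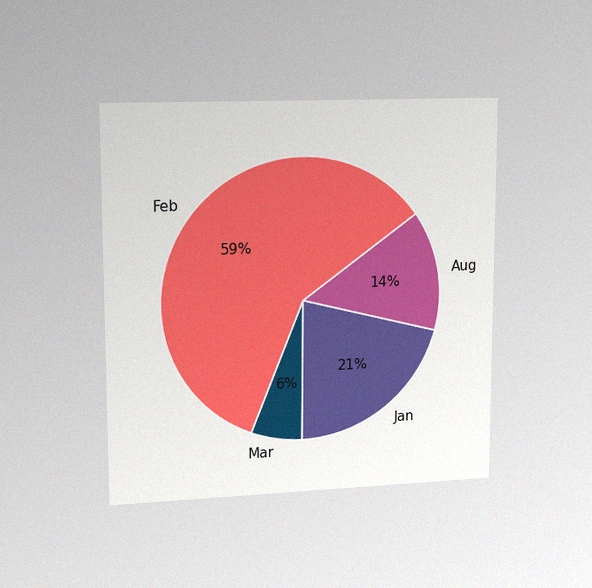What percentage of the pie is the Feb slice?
The chart is viewed slightly from the left, with some photo noise. The Feb slice takes up 59% of the pie.

59%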